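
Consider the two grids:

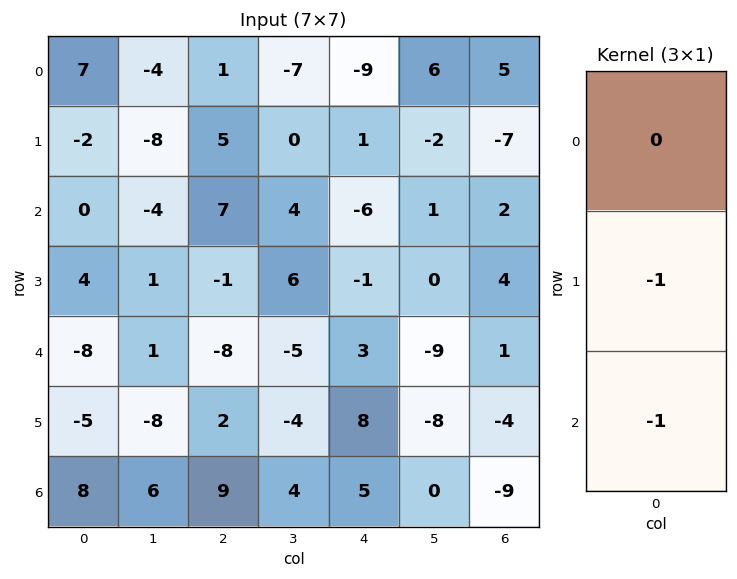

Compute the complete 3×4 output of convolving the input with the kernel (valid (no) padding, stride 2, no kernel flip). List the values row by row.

Output[0,0]: The receptive field on the input at this output position is [7 / -2 / 0]. Elementwise product with the kernel and sum: -2·-1 + 0·-1.

2 -12 5 5
4 9 -2 -5
-3 -11 -13 13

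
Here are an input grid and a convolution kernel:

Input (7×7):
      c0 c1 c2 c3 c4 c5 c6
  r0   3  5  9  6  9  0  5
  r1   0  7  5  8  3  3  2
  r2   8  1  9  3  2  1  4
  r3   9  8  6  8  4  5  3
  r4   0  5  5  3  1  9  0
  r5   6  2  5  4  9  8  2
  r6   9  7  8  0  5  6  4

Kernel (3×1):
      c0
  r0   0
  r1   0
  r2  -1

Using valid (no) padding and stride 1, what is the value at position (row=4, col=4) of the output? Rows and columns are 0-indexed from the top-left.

The receptive field on the input at this output position is [1 / 9 / 5]. Elementwise product with the kernel and sum: 5·-1.

-5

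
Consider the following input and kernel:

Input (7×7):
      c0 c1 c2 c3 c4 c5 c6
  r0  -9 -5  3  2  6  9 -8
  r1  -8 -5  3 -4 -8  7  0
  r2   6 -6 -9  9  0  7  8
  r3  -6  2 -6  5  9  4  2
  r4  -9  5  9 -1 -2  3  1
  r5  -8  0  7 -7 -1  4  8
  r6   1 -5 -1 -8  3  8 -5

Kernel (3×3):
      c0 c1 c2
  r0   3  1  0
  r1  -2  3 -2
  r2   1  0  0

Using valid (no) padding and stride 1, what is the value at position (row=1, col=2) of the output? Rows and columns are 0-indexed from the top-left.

The receptive field on the input at this output position is [3 -4 -8 / -9 9 0 / -6 5 9]. Elementwise product with the kernel and sum: 3·3 + -4·1 + -9·-2 + 9·3 + 0·-2 + -6·1.

44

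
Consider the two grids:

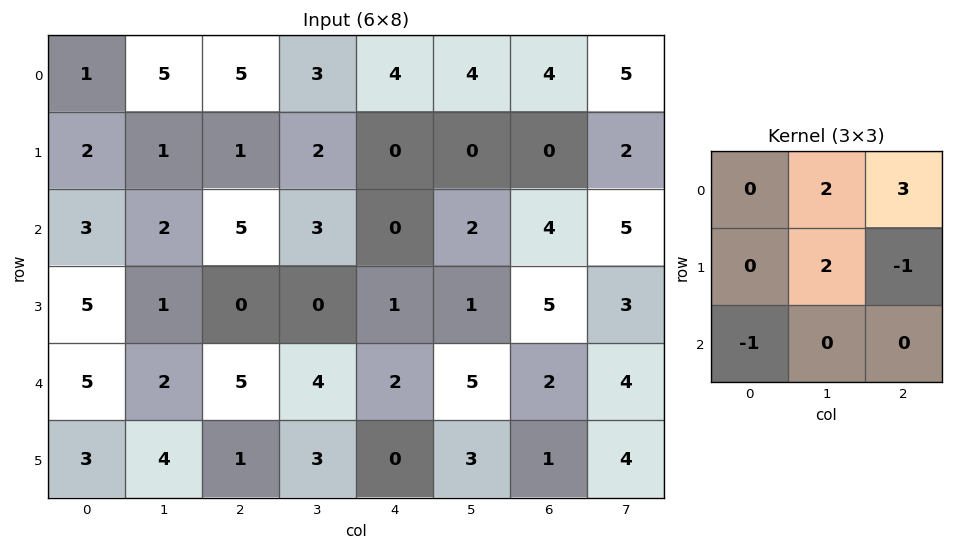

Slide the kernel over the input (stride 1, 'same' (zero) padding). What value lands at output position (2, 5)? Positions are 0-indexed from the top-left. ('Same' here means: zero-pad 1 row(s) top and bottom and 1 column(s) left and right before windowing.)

-1

The receptive field on the zero-padded input at this output position is [0 0 0 / 0 2 4 / 1 1 5]. Elementwise product with the kernel and sum: 0·2 + 0·3 + 2·2 + 4·-1 + 1·-1.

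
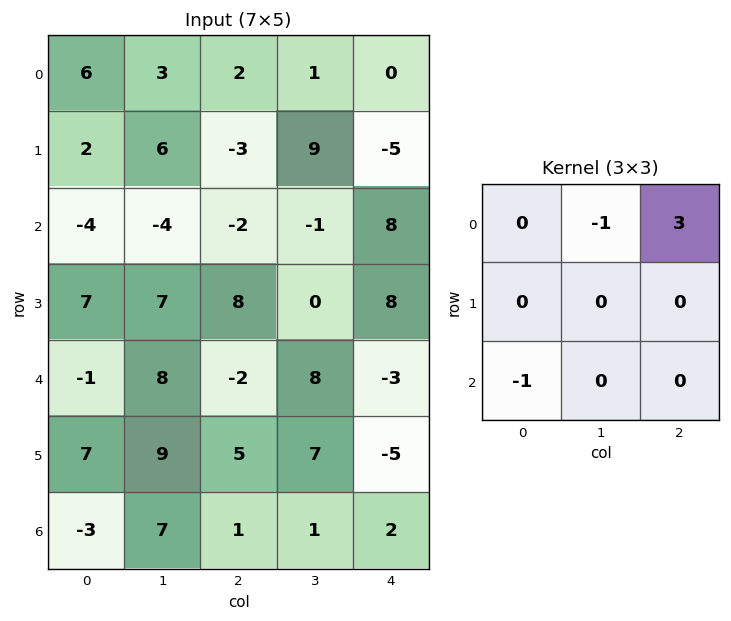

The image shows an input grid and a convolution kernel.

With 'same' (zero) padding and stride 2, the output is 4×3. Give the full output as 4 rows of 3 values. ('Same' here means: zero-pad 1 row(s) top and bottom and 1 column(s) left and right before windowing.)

0 -6 -9
16 23 5
14 -17 -15
20 16 5

Output[0,0]: The receptive field on the zero-padded input at this output position is [0 0 0 / 0 6 3 / 0 2 6]. Elementwise product with the kernel and sum: 0·-1 + 0·3 + 0·-1.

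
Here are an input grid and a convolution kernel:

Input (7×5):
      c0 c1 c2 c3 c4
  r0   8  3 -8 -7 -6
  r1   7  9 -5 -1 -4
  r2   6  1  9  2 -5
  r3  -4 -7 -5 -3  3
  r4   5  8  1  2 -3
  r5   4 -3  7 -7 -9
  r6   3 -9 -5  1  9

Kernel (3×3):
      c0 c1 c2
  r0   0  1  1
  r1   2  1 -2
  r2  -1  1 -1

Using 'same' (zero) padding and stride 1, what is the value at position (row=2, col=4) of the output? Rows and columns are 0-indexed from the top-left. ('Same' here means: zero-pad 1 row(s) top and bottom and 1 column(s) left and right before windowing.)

1

The receptive field on the zero-padded input at this output position is [-1 -4 0 / 2 -5 0 / -3 3 0]. Elementwise product with the kernel and sum: -4·1 + 0·1 + 2·2 + -5·1 + 0·-2 + -3·-1 + 3·1 + 0·-1.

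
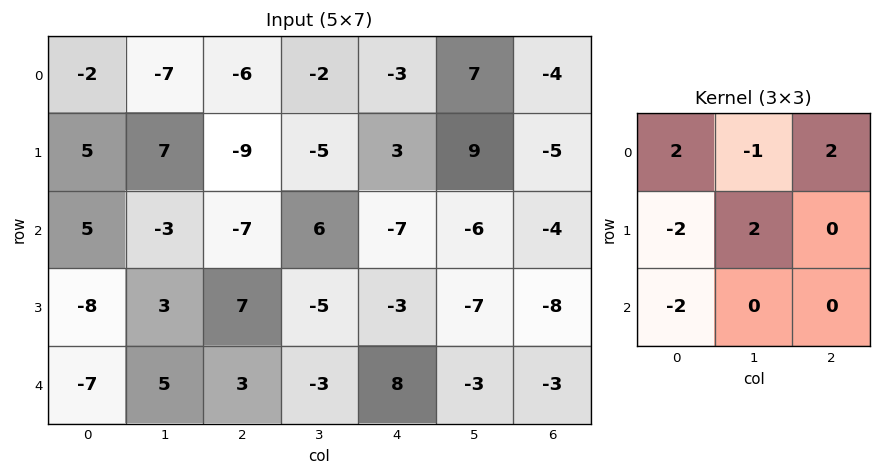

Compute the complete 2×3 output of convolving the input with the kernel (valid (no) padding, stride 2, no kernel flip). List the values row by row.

-15 6 5
35 -64 -40

Output[0,0]: The receptive field on the input at this output position is [-2 -7 -6 / 5 7 -9 / 5 -3 -7]. Elementwise product with the kernel and sum: -2·2 + -7·-1 + -6·2 + 5·-2 + 7·2 + 5·-2.
Output[0,1]: The receptive field on the input at this output position is [-6 -2 -3 / -9 -5 3 / -7 6 -7]. Elementwise product with the kernel and sum: -6·2 + -2·-1 + -3·2 + -9·-2 + -5·2 + -7·-2.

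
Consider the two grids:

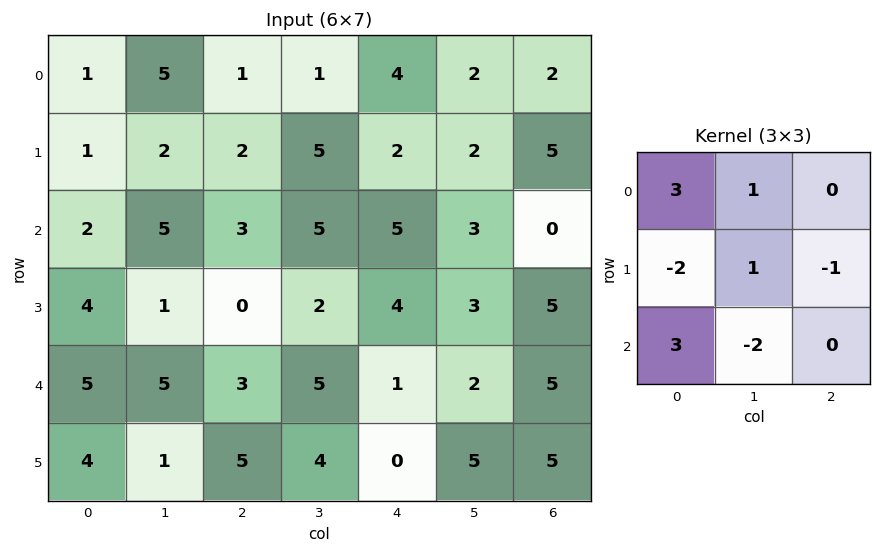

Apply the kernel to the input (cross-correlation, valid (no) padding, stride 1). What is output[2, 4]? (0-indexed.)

7

The receptive field on the input at this output position is [5 3 0 / 4 3 5 / 1 2 5]. Elementwise product with the kernel and sum: 5·3 + 3·1 + 4·-2 + 3·1 + 5·-1 + 1·3 + 2·-2.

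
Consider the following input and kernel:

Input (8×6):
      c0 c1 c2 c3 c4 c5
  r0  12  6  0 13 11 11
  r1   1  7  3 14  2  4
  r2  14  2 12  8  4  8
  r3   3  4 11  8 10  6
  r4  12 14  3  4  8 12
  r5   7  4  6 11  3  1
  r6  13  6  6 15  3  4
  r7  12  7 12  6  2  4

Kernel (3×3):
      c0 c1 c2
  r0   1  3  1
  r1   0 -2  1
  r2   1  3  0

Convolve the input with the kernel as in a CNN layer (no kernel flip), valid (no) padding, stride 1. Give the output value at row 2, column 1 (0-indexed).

55

The receptive field on the input at this output position is [2 12 8 / 4 11 8 / 14 3 4]. Elementwise product with the kernel and sum: 2·1 + 12·3 + 8·1 + 11·-2 + 8·1 + 14·1 + 3·3.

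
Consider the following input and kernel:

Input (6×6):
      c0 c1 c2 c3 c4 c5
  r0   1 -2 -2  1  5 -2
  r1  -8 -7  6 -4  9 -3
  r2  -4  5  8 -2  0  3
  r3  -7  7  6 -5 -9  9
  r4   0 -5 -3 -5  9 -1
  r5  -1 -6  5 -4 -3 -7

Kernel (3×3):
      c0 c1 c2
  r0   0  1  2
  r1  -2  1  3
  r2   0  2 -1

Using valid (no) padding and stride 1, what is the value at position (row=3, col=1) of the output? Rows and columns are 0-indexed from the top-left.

2

The receptive field on the input at this output position is [7 6 -5 / -5 -3 -5 / -6 5 -4]. Elementwise product with the kernel and sum: 6·1 + -5·2 + -5·-2 + -3·1 + -5·3 + 5·2 + -4·-1.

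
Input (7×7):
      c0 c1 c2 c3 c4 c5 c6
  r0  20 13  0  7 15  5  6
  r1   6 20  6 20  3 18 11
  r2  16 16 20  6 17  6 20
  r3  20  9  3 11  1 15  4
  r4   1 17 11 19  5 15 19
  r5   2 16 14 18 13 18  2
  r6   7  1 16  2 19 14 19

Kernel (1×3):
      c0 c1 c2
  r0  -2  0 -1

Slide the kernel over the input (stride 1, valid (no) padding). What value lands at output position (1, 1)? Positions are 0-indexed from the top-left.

The receptive field on the input at this output position is [20 6 20]. Elementwise product with the kernel and sum: 20·-2 + 20·-1.

-60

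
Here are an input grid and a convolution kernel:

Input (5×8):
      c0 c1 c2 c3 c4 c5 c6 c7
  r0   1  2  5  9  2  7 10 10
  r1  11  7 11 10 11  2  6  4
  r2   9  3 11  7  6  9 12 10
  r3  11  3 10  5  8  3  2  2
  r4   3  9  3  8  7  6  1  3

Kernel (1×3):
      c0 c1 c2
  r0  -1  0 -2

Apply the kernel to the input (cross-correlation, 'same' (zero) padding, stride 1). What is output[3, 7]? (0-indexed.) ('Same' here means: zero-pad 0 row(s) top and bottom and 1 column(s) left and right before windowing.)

-2

The receptive field on the zero-padded input at this output position is [2 2 0]. Elementwise product with the kernel and sum: 2·-1 + 0·-2.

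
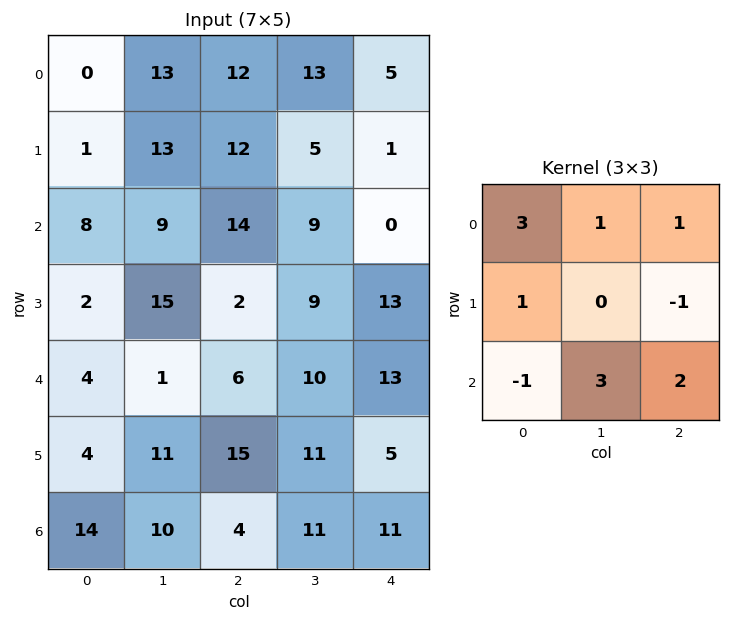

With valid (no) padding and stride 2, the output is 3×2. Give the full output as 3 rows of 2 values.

61 78
58 90
32 102

Output[0,0]: The receptive field on the input at this output position is [0 13 12 / 1 13 12 / 8 9 14]. Elementwise product with the kernel and sum: 0·3 + 13·1 + 12·1 + 1·1 + 12·-1 + 8·-1 + 9·3 + 14·2.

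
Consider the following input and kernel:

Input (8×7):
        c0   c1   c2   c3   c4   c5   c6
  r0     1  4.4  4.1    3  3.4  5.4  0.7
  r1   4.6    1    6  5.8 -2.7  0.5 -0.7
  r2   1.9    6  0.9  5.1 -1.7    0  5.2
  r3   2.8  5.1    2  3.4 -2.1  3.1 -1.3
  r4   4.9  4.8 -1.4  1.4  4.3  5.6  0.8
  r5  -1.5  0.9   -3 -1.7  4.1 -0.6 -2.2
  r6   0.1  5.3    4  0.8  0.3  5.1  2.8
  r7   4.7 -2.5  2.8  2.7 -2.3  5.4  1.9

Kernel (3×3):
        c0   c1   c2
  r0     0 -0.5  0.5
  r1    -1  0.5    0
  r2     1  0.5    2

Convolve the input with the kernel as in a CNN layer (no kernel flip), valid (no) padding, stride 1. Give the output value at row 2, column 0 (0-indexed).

1.7

The receptive field on the input at this output position is [1.9 6 0.9 / 2.8 5.1 2 / 4.9 4.8 -1.4]. Elementwise product with the kernel and sum: 6·-0.5 + 0.9·0.5 + 2.8·-1 + 5.1·0.5 + 4.9·1 + 4.8·0.5 + -1.4·2.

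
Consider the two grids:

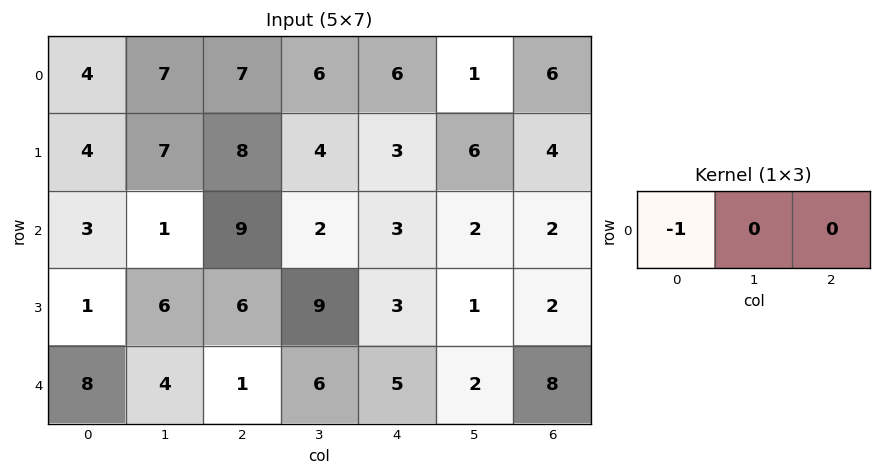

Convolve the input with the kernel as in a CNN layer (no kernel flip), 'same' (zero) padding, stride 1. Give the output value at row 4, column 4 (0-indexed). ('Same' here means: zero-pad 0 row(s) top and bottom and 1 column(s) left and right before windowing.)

-6

The receptive field on the zero-padded input at this output position is [6 5 2]. Elementwise product with the kernel and sum: 6·-1.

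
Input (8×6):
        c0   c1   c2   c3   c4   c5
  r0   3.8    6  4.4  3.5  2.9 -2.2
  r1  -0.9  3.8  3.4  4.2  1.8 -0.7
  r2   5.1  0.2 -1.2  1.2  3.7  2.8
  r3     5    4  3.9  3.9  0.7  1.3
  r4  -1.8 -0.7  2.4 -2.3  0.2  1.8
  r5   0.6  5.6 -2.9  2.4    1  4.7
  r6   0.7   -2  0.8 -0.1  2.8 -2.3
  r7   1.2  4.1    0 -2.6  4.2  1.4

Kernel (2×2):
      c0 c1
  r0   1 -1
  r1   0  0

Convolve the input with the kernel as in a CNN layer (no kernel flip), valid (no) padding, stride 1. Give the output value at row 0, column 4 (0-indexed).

The receptive field on the input at this output position is [2.9 -2.2 / 1.8 -0.7]. Elementwise product with the kernel and sum: 2.9·1 + -2.2·-1.

5.1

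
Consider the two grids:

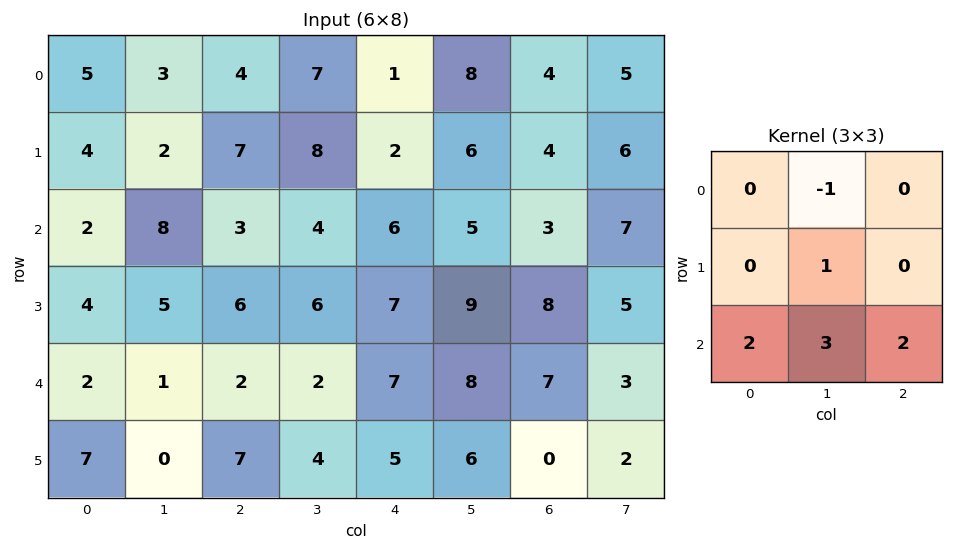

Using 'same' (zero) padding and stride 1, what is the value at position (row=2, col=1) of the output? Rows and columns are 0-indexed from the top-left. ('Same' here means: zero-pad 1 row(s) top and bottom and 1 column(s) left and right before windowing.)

The receptive field on the zero-padded input at this output position is [4 2 7 / 2 8 3 / 4 5 6]. Elementwise product with the kernel and sum: 2·-1 + 8·1 + 4·2 + 5·3 + 6·2.

41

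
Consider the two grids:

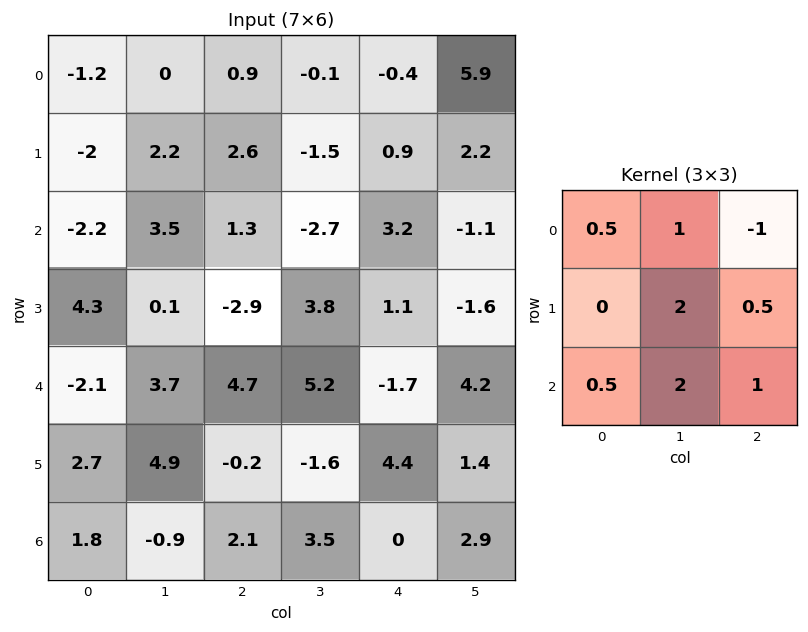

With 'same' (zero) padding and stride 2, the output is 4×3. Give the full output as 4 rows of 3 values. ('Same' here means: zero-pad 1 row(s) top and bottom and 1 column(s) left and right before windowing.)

-4.2 6.55 5.4
1.85 4.5 6.3
12.15 5.8 12.7
0.95 9.8 3.65

Output[0,0]: The receptive field on the zero-padded input at this output position is [0 0 0 / 0 -1.2 0 / 0 -2 2.2]. Elementwise product with the kernel and sum: 0·0.5 + 0·1 + 0·-1 + -1.2·2 + 0·0.5 + 0·0.5 + -2·2 + 2.2·1.
Output[0,1]: The receptive field on the zero-padded input at this output position is [0 0 0 / 0 0.9 -0.1 / 2.2 2.6 -1.5]. Elementwise product with the kernel and sum: 0·0.5 + 0·1 + 0·-1 + 0.9·2 + -0.1·0.5 + 2.2·0.5 + 2.6·2 + -1.5·1.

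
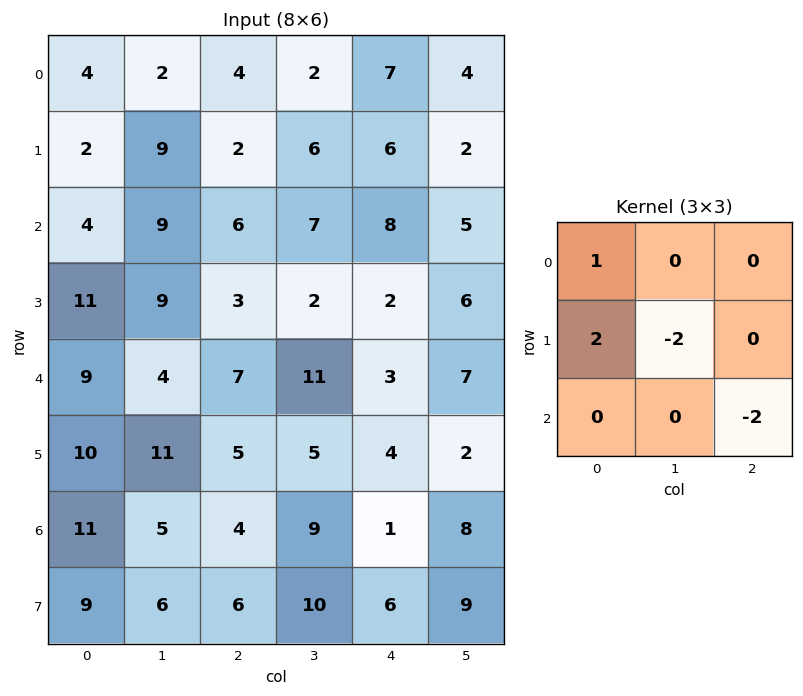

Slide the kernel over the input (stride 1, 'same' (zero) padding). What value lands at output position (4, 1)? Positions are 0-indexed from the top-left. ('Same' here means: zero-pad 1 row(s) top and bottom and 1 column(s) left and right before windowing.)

11

The receptive field on the zero-padded input at this output position is [11 9 3 / 9 4 7 / 10 11 5]. Elementwise product with the kernel and sum: 11·1 + 9·2 + 4·-2 + 5·-2.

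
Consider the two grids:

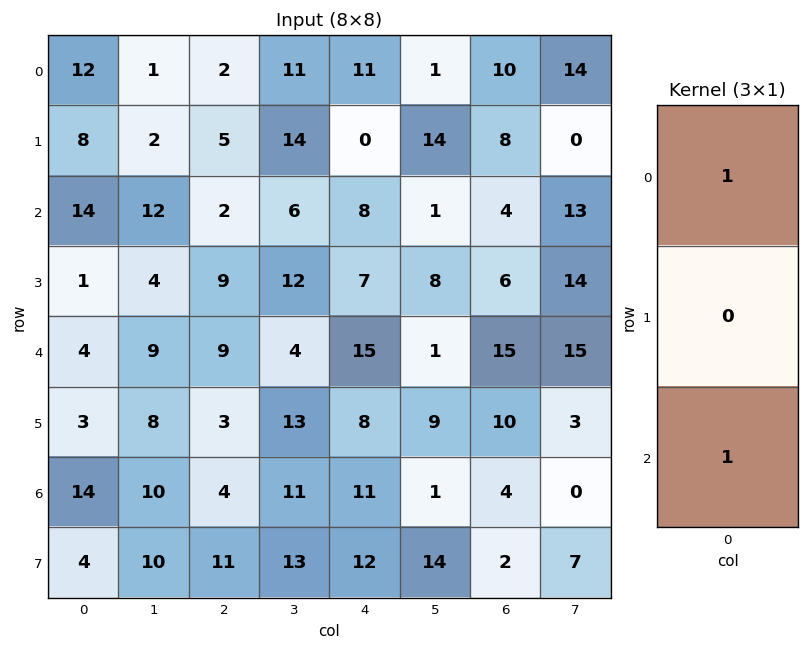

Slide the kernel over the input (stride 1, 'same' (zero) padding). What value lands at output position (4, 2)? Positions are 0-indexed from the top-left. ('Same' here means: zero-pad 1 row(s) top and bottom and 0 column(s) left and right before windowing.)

The receptive field on the zero-padded input at this output position is [9 / 9 / 3]. Elementwise product with the kernel and sum: 9·1 + 3·1.

12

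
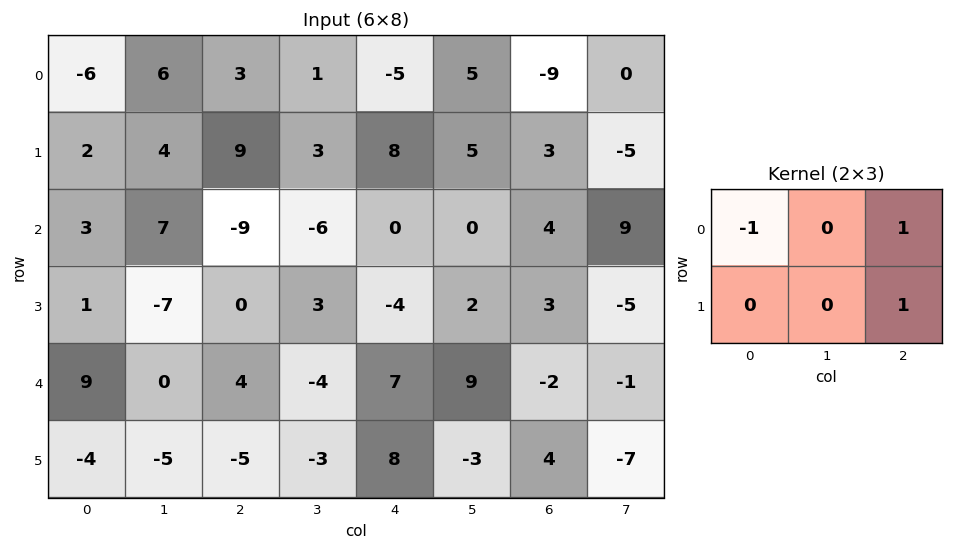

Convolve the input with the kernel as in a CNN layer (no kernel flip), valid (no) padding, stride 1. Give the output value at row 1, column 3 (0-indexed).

The receptive field on the input at this output position is [3 8 5 / -6 0 0]. Elementwise product with the kernel and sum: 3·-1 + 5·1 + 0·1.

2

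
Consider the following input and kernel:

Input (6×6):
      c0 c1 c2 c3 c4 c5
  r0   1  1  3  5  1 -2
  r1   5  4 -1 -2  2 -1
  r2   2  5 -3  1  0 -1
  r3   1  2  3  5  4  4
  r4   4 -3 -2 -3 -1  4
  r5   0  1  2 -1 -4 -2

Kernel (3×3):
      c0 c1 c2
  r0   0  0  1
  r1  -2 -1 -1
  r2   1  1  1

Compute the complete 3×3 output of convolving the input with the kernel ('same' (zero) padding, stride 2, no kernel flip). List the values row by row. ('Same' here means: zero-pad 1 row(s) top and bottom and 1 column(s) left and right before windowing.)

Output[0,0]: The receptive field on the zero-padded input at this output position is [0 0 0 / 0 1 1 / 0 5 4]. Elementwise product with the kernel and sum: 0·1 + 0·-2 + 1·-1 + 1·-1 + 0·1 + 5·1 + 4·1.

7 -9 -10
0 0 11
2 18 0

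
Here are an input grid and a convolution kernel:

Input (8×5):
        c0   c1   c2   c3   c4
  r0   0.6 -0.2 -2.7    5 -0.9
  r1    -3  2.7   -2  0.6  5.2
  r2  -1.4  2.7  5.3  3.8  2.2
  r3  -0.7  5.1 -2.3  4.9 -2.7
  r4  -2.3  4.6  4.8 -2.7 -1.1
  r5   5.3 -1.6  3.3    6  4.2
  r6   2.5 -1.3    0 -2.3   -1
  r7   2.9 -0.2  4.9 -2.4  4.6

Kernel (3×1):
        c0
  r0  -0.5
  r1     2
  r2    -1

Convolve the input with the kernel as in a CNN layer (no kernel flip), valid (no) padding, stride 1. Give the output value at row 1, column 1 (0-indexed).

-1.05

The receptive field on the input at this output position is [2.7 / 2.7 / 5.1]. Elementwise product with the kernel and sum: 2.7·-0.5 + 2.7·2 + 5.1·-1.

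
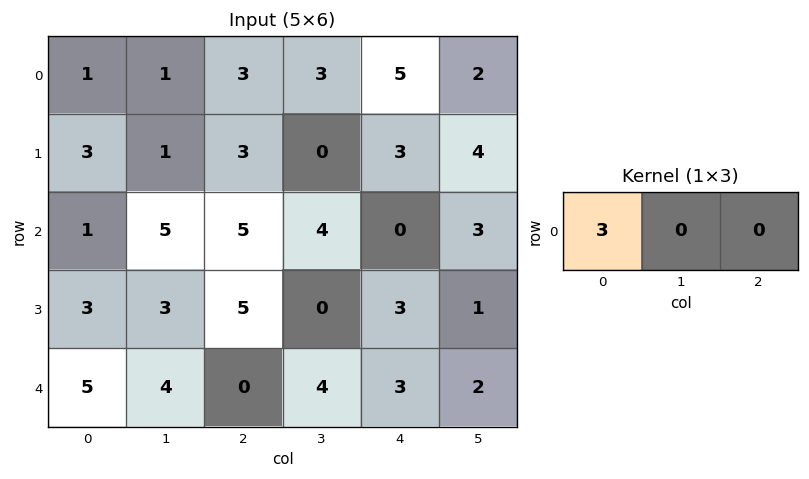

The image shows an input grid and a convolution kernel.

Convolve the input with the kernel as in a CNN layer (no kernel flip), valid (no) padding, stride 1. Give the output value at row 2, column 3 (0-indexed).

12

The receptive field on the input at this output position is [4 0 3]. Elementwise product with the kernel and sum: 4·3.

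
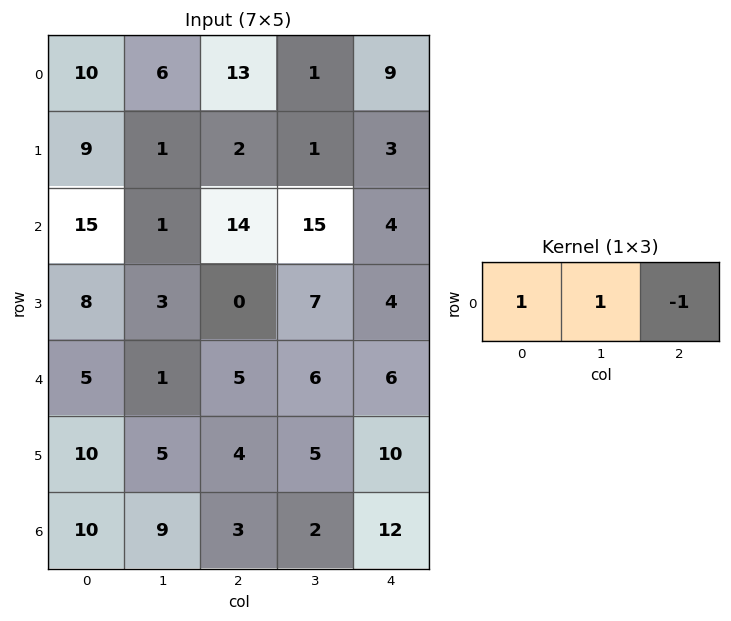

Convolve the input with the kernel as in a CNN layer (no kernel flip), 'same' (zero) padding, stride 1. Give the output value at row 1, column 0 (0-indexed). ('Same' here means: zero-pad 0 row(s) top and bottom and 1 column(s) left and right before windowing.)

8

The receptive field on the zero-padded input at this output position is [0 9 1]. Elementwise product with the kernel and sum: 0·1 + 9·1 + 1·-1.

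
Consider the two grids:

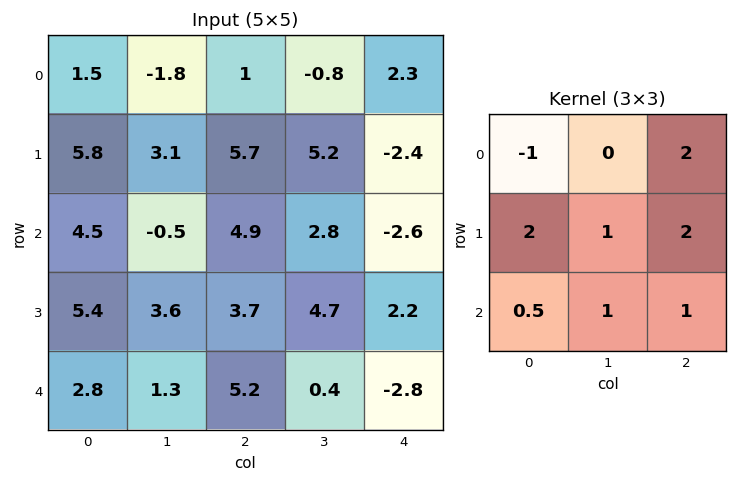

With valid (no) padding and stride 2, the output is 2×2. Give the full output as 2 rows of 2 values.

33.25 18.05
35 6.6

Output[0,0]: The receptive field on the input at this output position is [1.5 -1.8 1 / 5.8 3.1 5.7 / 4.5 -0.5 4.9]. Elementwise product with the kernel and sum: 1.5·-1 + 1·2 + 5.8·2 + 3.1·1 + 5.7·2 + 4.5·0.5 + -0.5·1 + 4.9·1.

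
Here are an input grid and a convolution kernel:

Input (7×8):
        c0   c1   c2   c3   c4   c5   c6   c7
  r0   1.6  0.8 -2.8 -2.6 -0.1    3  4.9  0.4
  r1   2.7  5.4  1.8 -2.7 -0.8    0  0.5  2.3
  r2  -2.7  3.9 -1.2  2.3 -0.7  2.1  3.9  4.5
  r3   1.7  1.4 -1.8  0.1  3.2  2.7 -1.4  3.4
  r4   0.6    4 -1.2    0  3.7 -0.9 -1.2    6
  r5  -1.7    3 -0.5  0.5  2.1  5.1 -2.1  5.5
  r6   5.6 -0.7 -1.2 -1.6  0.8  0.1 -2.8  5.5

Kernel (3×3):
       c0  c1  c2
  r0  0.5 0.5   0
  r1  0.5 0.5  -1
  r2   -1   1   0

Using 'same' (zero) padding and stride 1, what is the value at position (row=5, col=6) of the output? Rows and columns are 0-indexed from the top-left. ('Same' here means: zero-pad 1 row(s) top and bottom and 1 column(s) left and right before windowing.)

The receptive field on the zero-padded input at this output position is [-0.9 -1.2 6 / 5.1 -2.1 5.5 / 0.1 -2.8 5.5]. Elementwise product with the kernel and sum: -0.9·0.5 + -1.2·0.5 + 5.1·0.5 + -2.1·0.5 + 5.5·-1 + 0.1·-1 + -2.8·1.

-7.95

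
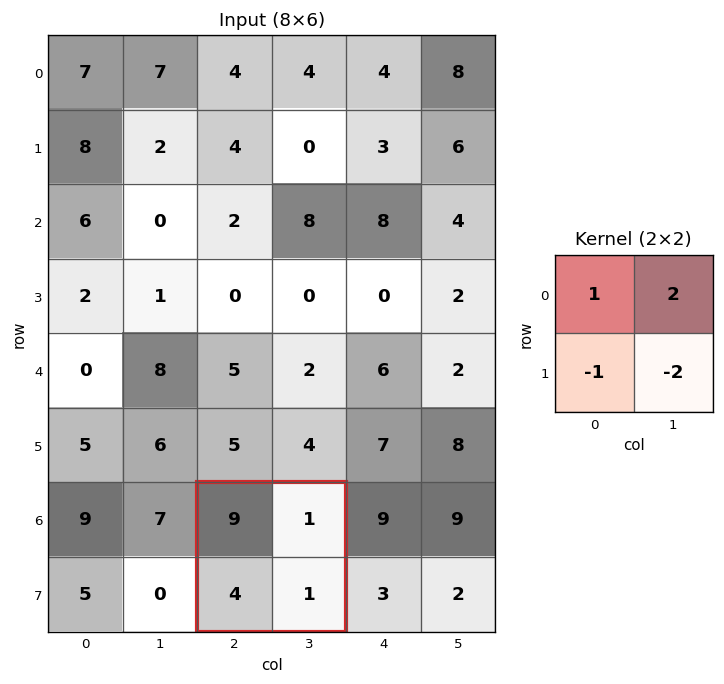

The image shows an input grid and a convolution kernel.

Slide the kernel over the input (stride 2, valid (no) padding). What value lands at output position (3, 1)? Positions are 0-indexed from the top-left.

5

The receptive field on the input at this output position is [9 1 / 4 1]. Elementwise product with the kernel and sum: 9·1 + 1·2 + 4·-1 + 1·-2.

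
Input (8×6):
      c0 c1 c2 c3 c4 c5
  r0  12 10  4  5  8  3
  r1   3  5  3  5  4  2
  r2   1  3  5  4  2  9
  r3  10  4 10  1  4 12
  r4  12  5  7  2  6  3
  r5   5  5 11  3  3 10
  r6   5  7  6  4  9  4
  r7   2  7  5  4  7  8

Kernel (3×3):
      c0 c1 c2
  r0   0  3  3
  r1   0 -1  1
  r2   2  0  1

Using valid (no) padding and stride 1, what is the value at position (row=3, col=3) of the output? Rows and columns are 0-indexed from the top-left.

61

The receptive field on the input at this output position is [1 4 12 / 2 6 3 / 3 3 10]. Elementwise product with the kernel and sum: 4·3 + 12·3 + 6·-1 + 3·1 + 3·2 + 10·1.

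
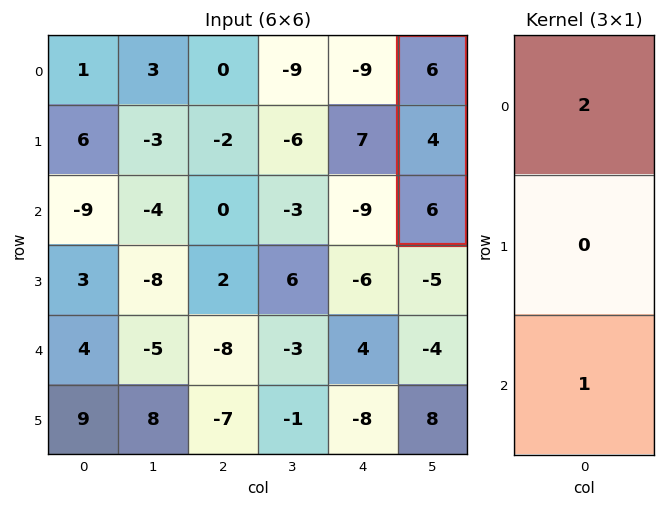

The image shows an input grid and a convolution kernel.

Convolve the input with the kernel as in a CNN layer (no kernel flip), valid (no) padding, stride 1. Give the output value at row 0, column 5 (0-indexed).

18

The receptive field on the input at this output position is [6 / 4 / 6]. Elementwise product with the kernel and sum: 6·2 + 6·1.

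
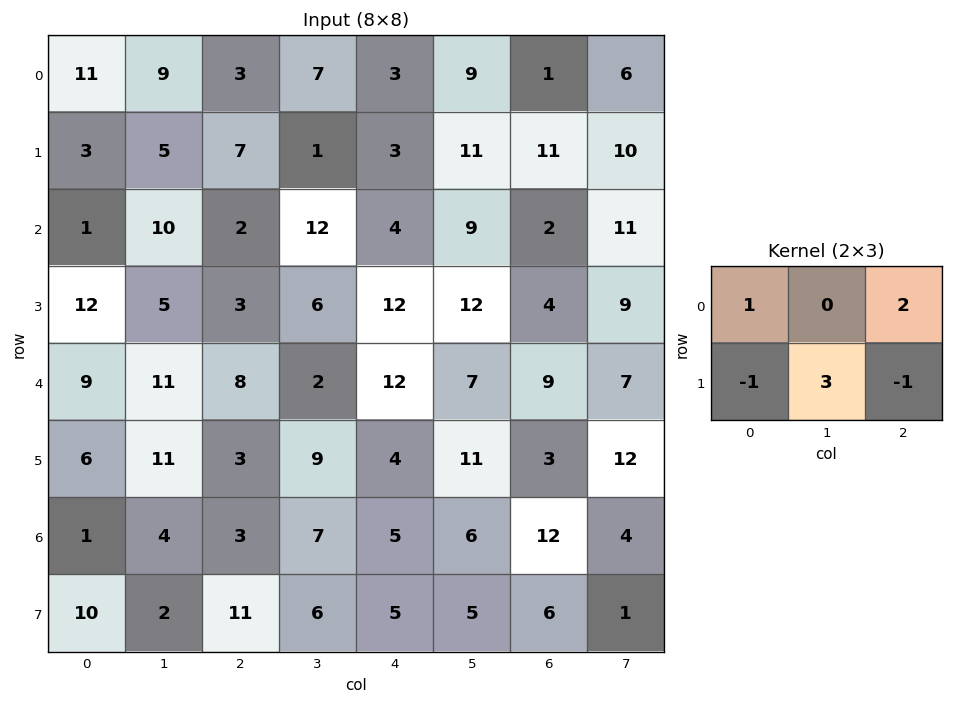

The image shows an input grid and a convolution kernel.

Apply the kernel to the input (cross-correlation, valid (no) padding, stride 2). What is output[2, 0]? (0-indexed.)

49

The receptive field on the input at this output position is [9 11 8 / 6 11 3]. Elementwise product with the kernel and sum: 9·1 + 8·2 + 6·-1 + 11·3 + 3·-1.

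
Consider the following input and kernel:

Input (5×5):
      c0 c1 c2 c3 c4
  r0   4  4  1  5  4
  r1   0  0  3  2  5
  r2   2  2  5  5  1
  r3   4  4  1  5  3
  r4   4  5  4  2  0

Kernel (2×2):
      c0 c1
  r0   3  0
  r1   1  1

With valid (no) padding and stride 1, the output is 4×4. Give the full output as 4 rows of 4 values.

Output[0,0]: The receptive field on the input at this output position is [4 4 / 0 0]. Elementwise product with the kernel and sum: 4·3 + 0·1 + 0·1.

12 15 8 22
4 7 19 12
14 11 21 23
21 21 9 17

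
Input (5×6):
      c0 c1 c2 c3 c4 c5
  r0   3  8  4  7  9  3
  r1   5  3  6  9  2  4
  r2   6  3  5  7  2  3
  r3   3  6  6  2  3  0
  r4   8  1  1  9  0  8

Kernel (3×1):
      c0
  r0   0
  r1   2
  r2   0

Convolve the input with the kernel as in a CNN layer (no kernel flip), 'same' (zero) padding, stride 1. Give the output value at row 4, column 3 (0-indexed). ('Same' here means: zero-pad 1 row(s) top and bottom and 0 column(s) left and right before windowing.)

18

The receptive field on the zero-padded input at this output position is [2 / 9 / 0]. Elementwise product with the kernel and sum: 9·2.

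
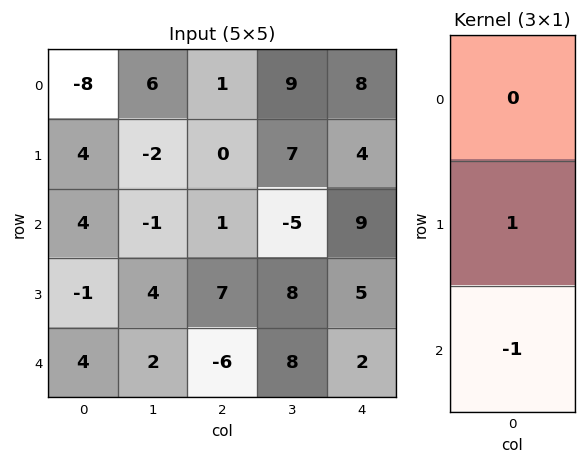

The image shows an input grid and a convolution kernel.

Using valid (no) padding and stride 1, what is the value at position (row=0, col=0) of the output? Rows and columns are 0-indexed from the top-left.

0

The receptive field on the input at this output position is [-8 / 4 / 4]. Elementwise product with the kernel and sum: 4·1 + 4·-1.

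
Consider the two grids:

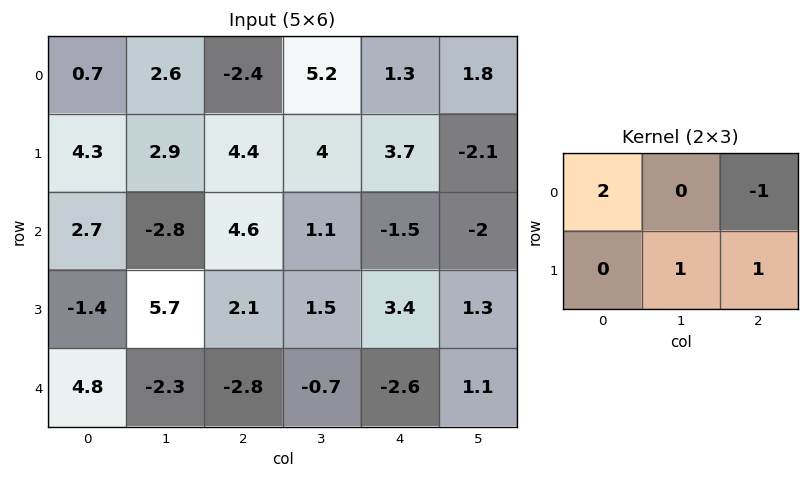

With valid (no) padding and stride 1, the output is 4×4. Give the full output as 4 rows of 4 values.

Output[0,0]: The receptive field on the input at this output position is [0.7 2.6 -2.4 / 4.3 2.9 4.4]. Elementwise product with the kernel and sum: 0.7·2 + -2.4·-1 + 2.9·1 + 4.4·1.

11.1 8.4 1.6 10.2
6 7.5 4.7 6.6
8.6 -3.1 15.6 8.9
-10 6.4 -2.5 0.2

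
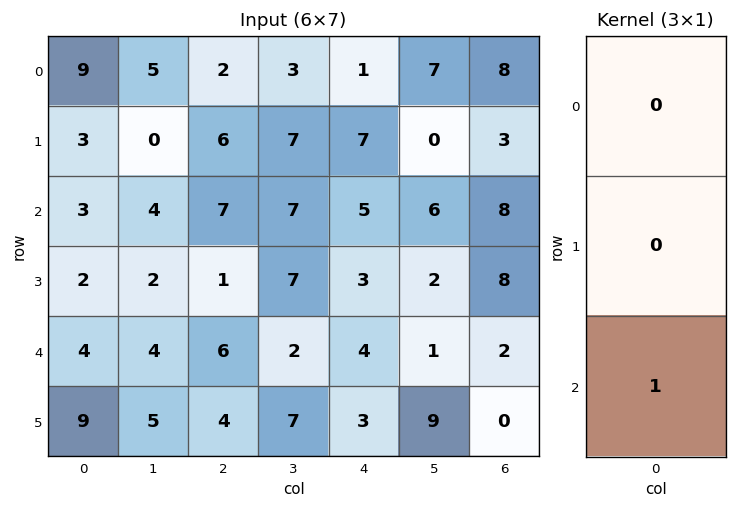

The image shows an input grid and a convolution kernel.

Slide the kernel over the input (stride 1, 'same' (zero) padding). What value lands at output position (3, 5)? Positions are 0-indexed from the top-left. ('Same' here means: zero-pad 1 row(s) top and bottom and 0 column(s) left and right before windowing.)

1

The receptive field on the zero-padded input at this output position is [6 / 2 / 1]. Elementwise product with the kernel and sum: 1·1.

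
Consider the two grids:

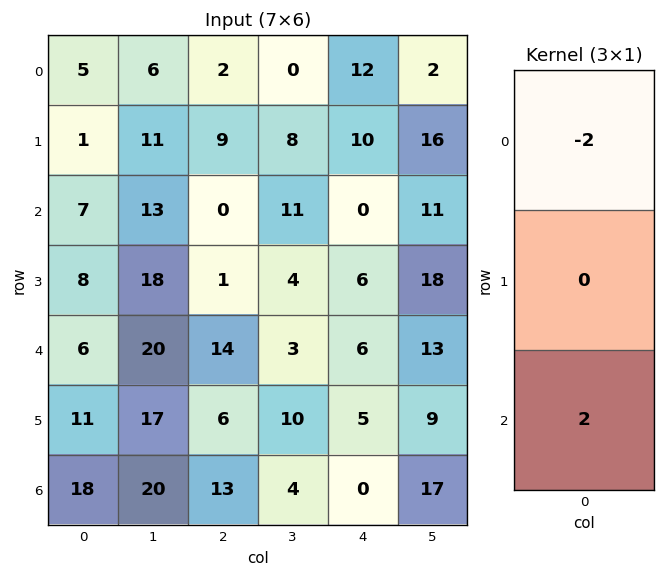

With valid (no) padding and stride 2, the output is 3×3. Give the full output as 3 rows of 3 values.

4 -4 -24
-2 28 12
24 -2 -12

Output[0,0]: The receptive field on the input at this output position is [5 / 1 / 7]. Elementwise product with the kernel and sum: 5·-2 + 7·2.
Output[0,1]: The receptive field on the input at this output position is [2 / 9 / 0]. Elementwise product with the kernel and sum: 2·-2 + 0·2.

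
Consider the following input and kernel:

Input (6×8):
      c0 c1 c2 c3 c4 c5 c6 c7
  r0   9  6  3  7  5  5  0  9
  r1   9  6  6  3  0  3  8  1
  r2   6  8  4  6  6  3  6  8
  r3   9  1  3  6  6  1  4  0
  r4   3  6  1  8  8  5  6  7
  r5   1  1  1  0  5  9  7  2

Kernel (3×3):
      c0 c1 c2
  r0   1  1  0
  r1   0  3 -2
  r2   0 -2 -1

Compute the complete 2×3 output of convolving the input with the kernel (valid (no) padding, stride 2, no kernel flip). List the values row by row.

1 1 -9
-2 -8 -12

Output[0,0]: The receptive field on the input at this output position is [9 6 3 / 9 6 6 / 6 8 4]. Elementwise product with the kernel and sum: 9·1 + 6·1 + 6·3 + 6·-2 + 8·-2 + 4·-1.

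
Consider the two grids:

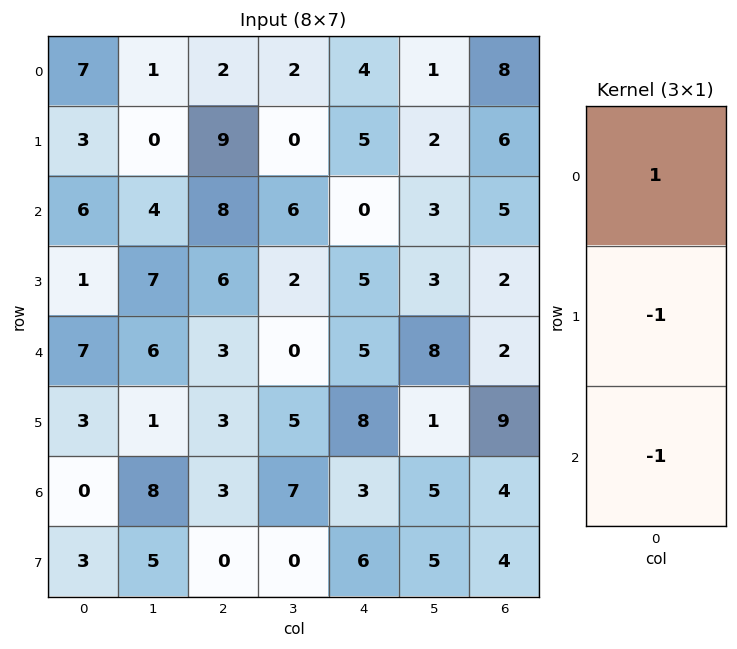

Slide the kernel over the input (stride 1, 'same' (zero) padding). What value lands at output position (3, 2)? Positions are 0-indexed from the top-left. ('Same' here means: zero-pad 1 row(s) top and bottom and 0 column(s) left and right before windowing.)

-1

The receptive field on the zero-padded input at this output position is [8 / 6 / 3]. Elementwise product with the kernel and sum: 8·1 + 6·-1 + 3·-1.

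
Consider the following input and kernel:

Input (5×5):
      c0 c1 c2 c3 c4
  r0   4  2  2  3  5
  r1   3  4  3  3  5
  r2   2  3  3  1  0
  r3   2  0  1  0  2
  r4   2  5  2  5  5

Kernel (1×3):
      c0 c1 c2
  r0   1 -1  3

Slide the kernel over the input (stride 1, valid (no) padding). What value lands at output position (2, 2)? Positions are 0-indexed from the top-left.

2

The receptive field on the input at this output position is [3 1 0]. Elementwise product with the kernel and sum: 3·1 + 1·-1 + 0·3.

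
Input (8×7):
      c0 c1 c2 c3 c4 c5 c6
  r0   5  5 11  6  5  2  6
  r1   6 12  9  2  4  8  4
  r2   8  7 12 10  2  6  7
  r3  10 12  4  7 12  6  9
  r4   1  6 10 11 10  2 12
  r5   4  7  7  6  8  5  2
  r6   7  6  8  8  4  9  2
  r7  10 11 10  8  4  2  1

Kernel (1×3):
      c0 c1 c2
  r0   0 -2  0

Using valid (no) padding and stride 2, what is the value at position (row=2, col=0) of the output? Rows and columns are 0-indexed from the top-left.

-12

The receptive field on the input at this output position is [1 6 10]. Elementwise product with the kernel and sum: 6·-2.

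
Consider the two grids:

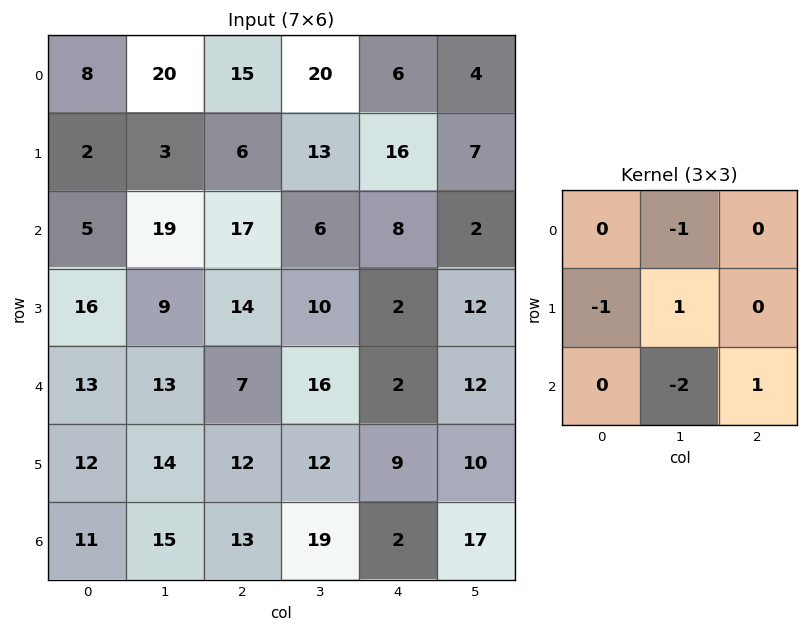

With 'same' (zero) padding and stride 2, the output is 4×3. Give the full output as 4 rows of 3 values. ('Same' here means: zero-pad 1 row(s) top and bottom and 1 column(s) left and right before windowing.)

Output[0,0]: The receptive field on the zero-padded input at this output position is [0 0 0 / 0 8 20 / 0 2 3]. Elementwise product with the kernel and sum: 0·-1 + 0·-1 + 8·1 + 2·-2 + 3·1.

7 -4 -39
-20 -26 -6
-13 -32 -24
-1 -14 -26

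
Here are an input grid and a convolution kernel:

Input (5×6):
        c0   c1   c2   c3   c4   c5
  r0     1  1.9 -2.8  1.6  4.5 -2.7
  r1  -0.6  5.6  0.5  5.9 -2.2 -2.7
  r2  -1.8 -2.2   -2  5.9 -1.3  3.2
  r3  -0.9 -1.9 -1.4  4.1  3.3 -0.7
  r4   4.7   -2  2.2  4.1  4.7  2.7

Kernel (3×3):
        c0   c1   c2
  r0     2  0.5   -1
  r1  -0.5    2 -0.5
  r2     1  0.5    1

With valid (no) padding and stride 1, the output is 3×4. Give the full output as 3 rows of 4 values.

Output[0,0]: The receptive field on the input at this output position is [1 1.9 -2.8 / -0.6 5.6 0.5 / -1.8 -2.2 -2]. Elementwise product with the kernel and sum: 1·2 + 1.9·0.5 + -2.8·-1 + -0.6·-0.5 + 5.6·2 + 0.5·-0.5 + -1.8·1 + -2.2·0.5 + -2·1.
Output[0,1]: The receptive field on the input at this output position is [1.9 -2.8 1.6 / 5.6 0.5 5.9 / -2.2 -2 5.9]. Elementwise product with the kernel and sum: 1.9·2 + -2.8·0.5 + 1.6·-1 + 5.6·-0.5 + 0.5·2 + 5.9·-0.5 + -2.2·1 + -2·0.5 + 5.9·1.

12.1 -1.25 3 10.6
-4.65 1.2 23.55 11.3
0.55 -12 16.45 22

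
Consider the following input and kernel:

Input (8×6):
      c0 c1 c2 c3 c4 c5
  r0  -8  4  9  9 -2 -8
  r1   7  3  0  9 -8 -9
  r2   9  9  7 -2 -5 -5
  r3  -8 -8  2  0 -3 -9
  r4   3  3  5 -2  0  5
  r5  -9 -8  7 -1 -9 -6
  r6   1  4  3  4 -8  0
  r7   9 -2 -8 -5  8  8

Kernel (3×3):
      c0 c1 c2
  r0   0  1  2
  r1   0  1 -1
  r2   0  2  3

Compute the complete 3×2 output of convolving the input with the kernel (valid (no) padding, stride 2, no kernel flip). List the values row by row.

64 3
34 -13
15 -10

Output[0,0]: The receptive field on the input at this output position is [-8 4 9 / 7 3 0 / 9 9 7]. Elementwise product with the kernel and sum: 4·1 + 9·2 + 3·1 + 0·-1 + 9·2 + 7·3.
Output[0,1]: The receptive field on the input at this output position is [9 9 -2 / 0 9 -8 / 7 -2 -5]. Elementwise product with the kernel and sum: 9·1 + -2·2 + 9·1 + -8·-1 + -2·2 + -5·3.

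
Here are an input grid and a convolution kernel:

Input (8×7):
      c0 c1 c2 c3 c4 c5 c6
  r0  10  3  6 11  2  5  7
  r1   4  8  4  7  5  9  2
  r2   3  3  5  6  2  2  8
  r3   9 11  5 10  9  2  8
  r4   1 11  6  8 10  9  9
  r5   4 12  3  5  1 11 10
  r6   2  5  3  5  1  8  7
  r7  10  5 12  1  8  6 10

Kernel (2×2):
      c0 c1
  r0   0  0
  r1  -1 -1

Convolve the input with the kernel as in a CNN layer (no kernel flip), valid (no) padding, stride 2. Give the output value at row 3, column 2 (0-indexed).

The receptive field on the input at this output position is [1 8 / 8 6]. Elementwise product with the kernel and sum: 8·-1 + 6·-1.

-14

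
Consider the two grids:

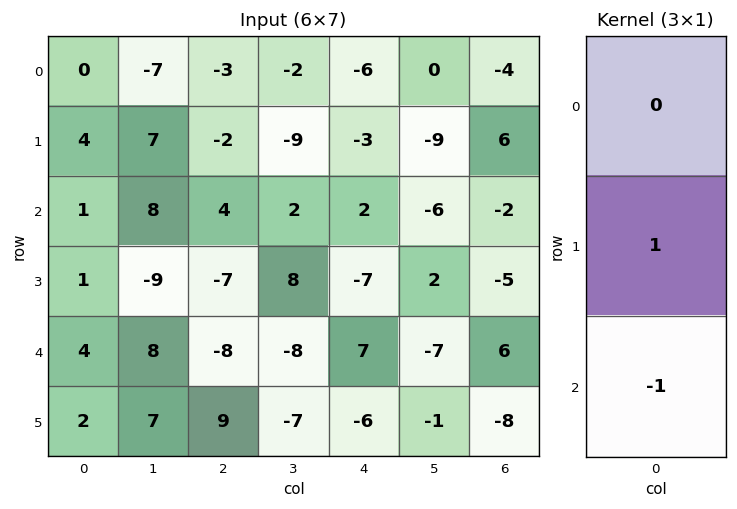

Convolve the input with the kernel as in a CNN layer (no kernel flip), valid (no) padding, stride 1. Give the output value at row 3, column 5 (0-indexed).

The receptive field on the input at this output position is [2 / -7 / -1]. Elementwise product with the kernel and sum: -7·1 + -1·-1.

-6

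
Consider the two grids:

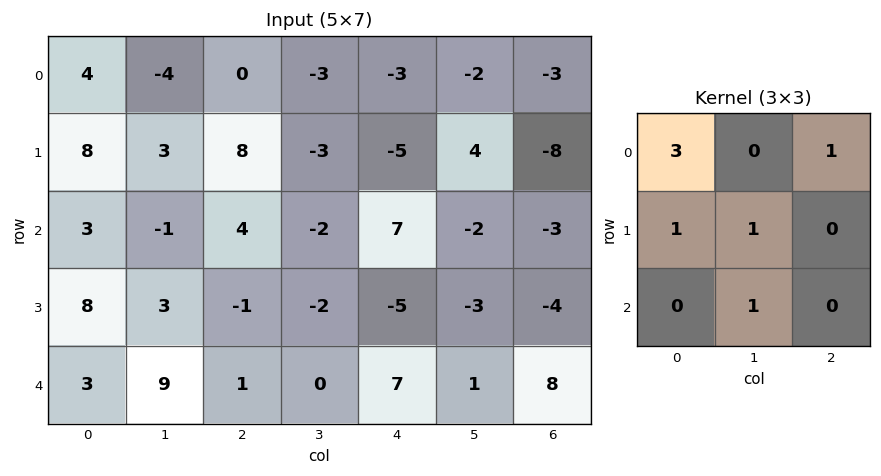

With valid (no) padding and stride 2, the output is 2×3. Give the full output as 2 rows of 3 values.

Output[0,0]: The receptive field on the input at this output position is [4 -4 0 / 8 3 8 / 3 -1 4]. Elementwise product with the kernel and sum: 4·3 + 0·1 + 8·1 + 3·1 + -1·1.

22 0 -15
33 16 11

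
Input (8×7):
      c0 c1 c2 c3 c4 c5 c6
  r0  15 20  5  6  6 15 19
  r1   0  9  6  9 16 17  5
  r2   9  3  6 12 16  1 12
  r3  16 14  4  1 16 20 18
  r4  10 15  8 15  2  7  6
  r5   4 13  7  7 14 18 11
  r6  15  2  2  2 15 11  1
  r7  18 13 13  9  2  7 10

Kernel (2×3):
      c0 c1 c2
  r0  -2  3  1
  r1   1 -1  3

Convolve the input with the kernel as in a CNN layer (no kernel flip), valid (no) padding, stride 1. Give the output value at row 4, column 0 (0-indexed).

The receptive field on the input at this output position is [10 15 8 / 4 13 7]. Elementwise product with the kernel and sum: 10·-2 + 15·3 + 8·1 + 4·1 + 13·-1 + 7·3.

45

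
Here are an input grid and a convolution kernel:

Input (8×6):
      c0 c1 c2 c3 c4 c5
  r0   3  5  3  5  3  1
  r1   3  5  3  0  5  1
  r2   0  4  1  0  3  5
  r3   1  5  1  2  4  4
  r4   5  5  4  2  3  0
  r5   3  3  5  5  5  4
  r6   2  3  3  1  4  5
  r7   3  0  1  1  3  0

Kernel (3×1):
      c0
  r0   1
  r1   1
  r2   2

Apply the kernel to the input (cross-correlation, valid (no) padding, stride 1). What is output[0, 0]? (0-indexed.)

6

The receptive field on the input at this output position is [3 / 3 / 0]. Elementwise product with the kernel and sum: 3·1 + 3·1 + 0·2.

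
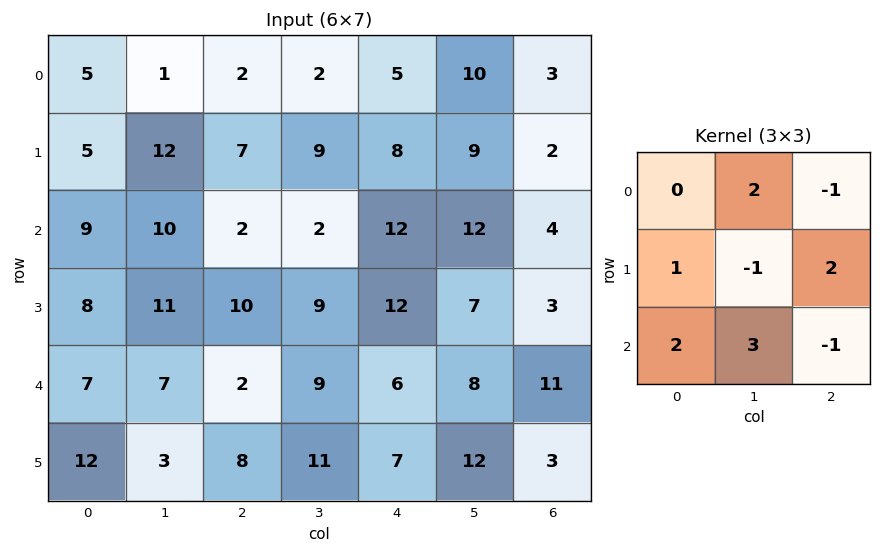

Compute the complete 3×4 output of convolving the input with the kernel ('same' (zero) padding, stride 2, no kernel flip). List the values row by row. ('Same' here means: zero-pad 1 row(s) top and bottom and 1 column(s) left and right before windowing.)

Output[0,0]: The receptive field on the zero-padded input at this output position is [0 0 0 / 0 5 1 / 0 5 12]. Elementwise product with the kernel and sum: 0·2 + 0·-1 + 0·1 + 5·-1 + 1·2 + 0·2 + 5·3 + 12·-1.
Output[0,1]: The receptive field on the zero-padded input at this output position is [0 0 0 / 1 2 2 / 12 7 9]. Elementwise product with the kernel and sum: 0·2 + 0·-1 + 1·1 + 2·-1 + 2·2 + 12·2 + 7·3 + 9·-1.

0 39 50 31
22 60 68 35
45 53 67 36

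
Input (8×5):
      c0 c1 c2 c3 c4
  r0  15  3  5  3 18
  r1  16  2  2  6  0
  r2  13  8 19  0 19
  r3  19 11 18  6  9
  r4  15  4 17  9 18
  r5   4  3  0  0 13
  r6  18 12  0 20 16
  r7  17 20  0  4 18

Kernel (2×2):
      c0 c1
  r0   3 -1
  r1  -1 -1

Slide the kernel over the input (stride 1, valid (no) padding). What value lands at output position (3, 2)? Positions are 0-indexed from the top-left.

22

The receptive field on the input at this output position is [18 6 / 17 9]. Elementwise product with the kernel and sum: 18·3 + 6·-1 + 17·-1 + 9·-1.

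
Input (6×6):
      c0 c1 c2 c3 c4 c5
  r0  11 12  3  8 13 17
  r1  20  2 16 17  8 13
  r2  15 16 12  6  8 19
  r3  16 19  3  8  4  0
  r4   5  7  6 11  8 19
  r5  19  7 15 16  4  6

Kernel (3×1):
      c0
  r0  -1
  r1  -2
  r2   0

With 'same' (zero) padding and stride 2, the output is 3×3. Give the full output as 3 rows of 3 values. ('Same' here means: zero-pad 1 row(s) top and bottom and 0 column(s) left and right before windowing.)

-22 -6 -26
-50 -40 -24
-26 -15 -20

Output[0,0]: The receptive field on the zero-padded input at this output position is [0 / 11 / 20]. Elementwise product with the kernel and sum: 0·-1 + 11·-2.
Output[0,1]: The receptive field on the zero-padded input at this output position is [0 / 3 / 16]. Elementwise product with the kernel and sum: 0·-1 + 3·-2.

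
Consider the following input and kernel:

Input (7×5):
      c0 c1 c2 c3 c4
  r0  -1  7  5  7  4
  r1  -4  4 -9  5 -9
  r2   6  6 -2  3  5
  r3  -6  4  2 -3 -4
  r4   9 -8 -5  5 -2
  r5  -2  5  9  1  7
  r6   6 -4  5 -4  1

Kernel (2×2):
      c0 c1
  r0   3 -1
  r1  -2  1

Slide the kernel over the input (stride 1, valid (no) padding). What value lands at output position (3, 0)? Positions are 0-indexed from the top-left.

-48

The receptive field on the input at this output position is [-6 4 / 9 -8]. Elementwise product with the kernel and sum: -6·3 + 4·-1 + 9·-2 + -8·1.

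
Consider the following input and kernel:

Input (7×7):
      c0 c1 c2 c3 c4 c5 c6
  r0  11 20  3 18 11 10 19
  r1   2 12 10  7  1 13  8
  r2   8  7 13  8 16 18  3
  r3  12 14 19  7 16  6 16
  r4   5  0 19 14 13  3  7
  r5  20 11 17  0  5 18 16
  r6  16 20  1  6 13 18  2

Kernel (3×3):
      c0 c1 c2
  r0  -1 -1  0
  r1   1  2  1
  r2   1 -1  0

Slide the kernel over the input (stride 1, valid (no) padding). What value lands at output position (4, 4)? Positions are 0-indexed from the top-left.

The receptive field on the input at this output position is [13 3 7 / 5 18 16 / 13 18 2]. Elementwise product with the kernel and sum: 13·-1 + 3·-1 + 5·1 + 18·2 + 16·1 + 13·1 + 18·-1.

36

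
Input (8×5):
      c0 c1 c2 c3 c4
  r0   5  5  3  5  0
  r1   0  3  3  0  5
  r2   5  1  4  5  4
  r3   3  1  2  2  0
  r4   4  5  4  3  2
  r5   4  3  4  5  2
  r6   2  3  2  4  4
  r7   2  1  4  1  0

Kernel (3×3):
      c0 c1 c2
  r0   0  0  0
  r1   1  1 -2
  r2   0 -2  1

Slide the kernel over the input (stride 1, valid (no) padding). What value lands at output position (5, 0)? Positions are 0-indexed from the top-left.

The receptive field on the input at this output position is [4 3 4 / 2 3 2 / 2 1 4]. Elementwise product with the kernel and sum: 2·1 + 3·1 + 2·-2 + 1·-2 + 4·1.

3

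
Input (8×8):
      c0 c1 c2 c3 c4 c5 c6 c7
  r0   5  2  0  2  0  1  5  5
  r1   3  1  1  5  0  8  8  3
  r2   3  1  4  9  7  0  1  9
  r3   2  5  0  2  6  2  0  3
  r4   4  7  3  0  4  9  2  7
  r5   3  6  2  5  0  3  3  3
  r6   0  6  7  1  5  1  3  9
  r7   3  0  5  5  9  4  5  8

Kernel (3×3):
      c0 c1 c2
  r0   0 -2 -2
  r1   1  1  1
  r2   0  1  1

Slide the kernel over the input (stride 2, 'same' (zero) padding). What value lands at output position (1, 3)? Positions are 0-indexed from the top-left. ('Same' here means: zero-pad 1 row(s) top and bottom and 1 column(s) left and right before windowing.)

-9

The receptive field on the zero-padded input at this output position is [8 8 3 / 0 1 9 / 2 0 3]. Elementwise product with the kernel and sum: 8·-2 + 3·-2 + 0·1 + 1·1 + 9·1 + 0·1 + 3·1.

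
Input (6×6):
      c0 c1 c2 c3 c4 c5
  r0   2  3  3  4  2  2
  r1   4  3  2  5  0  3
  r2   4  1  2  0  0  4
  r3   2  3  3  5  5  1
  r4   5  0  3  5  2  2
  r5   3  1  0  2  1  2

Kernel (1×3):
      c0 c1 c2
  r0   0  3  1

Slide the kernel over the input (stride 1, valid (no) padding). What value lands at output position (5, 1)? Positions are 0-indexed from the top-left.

2

The receptive field on the input at this output position is [1 0 2]. Elementwise product with the kernel and sum: 0·3 + 2·1.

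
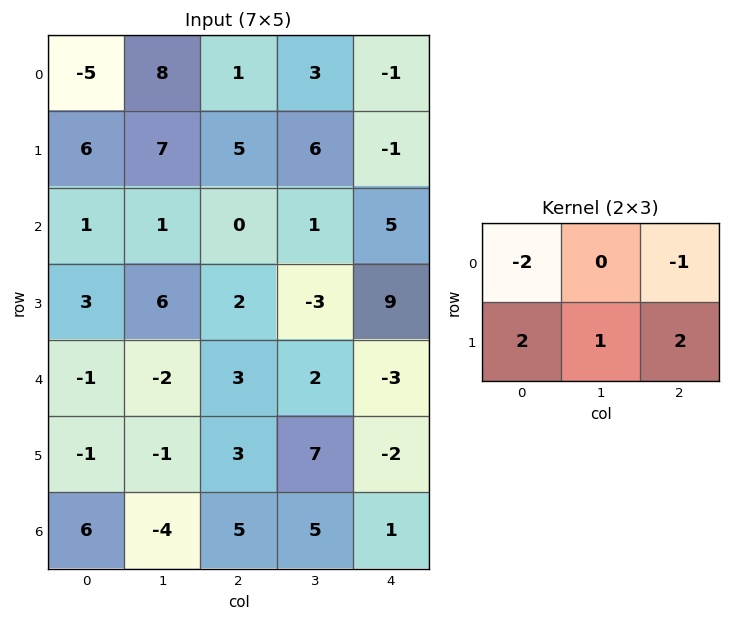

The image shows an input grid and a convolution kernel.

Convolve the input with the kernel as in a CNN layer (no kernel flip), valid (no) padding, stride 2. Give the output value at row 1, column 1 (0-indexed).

14

The receptive field on the input at this output position is [0 1 5 / 2 -3 9]. Elementwise product with the kernel and sum: 0·-2 + 5·-1 + 2·2 + -3·1 + 9·2.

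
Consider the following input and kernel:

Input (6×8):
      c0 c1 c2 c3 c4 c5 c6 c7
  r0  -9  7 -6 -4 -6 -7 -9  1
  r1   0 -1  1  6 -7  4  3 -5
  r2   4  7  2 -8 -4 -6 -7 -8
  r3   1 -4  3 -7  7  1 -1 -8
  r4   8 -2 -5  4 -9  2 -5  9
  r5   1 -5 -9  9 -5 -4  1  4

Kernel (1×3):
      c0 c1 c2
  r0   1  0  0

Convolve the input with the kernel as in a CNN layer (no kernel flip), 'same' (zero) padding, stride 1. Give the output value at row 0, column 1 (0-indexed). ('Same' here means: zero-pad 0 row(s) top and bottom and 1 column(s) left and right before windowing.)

-9

The receptive field on the zero-padded input at this output position is [-9 7 -6]. Elementwise product with the kernel and sum: -9·1.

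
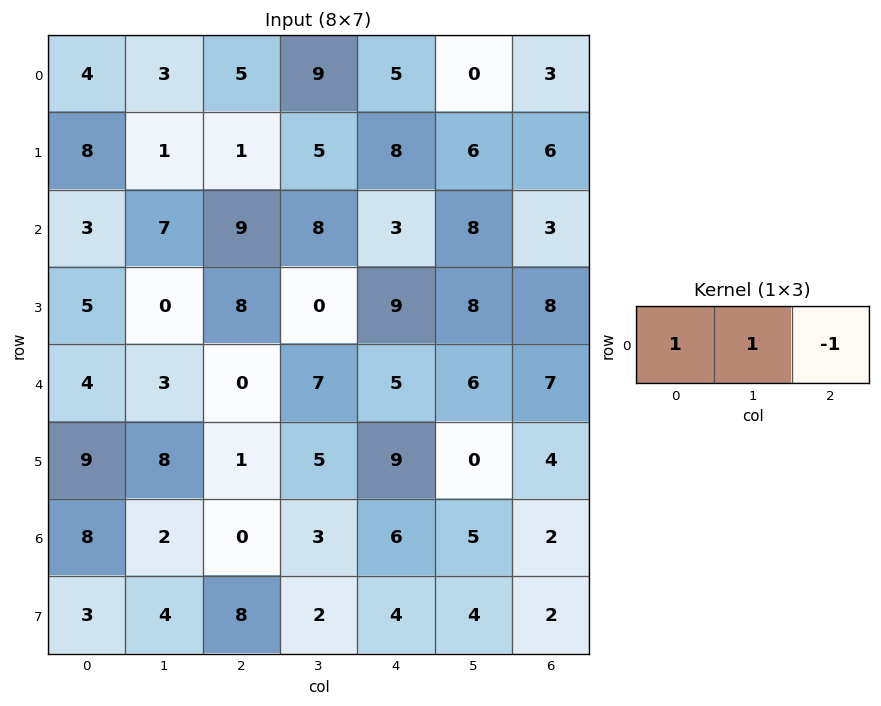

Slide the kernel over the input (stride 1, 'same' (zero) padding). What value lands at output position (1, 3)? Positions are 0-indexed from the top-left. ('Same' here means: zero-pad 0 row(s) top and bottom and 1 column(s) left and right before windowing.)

-2

The receptive field on the zero-padded input at this output position is [1 5 8]. Elementwise product with the kernel and sum: 1·1 + 5·1 + 8·-1.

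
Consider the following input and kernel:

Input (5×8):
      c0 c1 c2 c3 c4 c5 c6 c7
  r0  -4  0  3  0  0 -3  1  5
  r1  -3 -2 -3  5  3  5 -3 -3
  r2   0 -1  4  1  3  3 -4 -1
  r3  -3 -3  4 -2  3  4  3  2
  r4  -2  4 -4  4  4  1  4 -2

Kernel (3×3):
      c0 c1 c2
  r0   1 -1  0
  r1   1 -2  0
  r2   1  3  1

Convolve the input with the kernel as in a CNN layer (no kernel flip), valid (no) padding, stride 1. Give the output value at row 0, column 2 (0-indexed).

The receptive field on the input at this output position is [3 0 0 / -3 5 3 / 4 1 3]. Elementwise product with the kernel and sum: 3·1 + 0·-1 + -3·1 + 5·-2 + 4·1 + 1·3 + 3·1.

0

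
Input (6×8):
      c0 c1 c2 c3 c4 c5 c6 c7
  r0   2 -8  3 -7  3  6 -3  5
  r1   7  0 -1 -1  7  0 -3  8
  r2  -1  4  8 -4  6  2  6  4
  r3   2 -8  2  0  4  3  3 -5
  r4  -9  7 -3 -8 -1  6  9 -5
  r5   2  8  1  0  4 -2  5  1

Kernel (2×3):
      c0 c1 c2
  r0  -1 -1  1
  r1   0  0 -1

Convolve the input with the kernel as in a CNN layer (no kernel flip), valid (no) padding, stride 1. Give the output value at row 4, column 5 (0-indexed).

The receptive field on the input at this output position is [6 9 -5 / -2 5 1]. Elementwise product with the kernel and sum: 6·-1 + 9·-1 + -5·1 + 1·-1.

-21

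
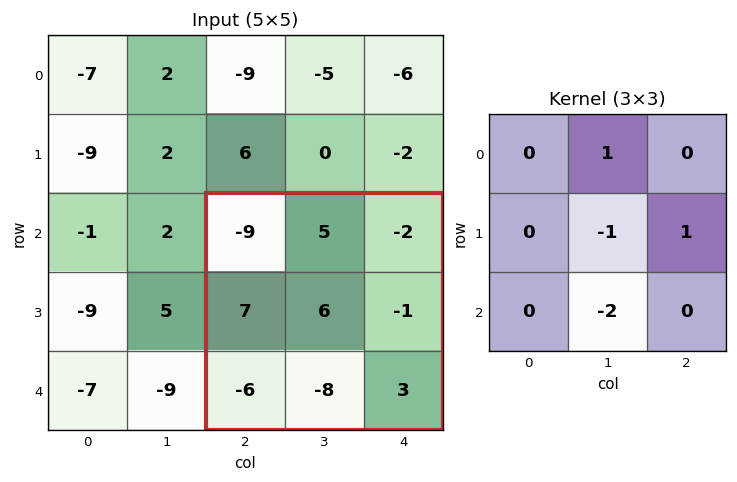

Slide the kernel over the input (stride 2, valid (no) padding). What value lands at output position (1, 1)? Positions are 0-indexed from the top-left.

14

The receptive field on the input at this output position is [-9 5 -2 / 7 6 -1 / -6 -8 3]. Elementwise product with the kernel and sum: 5·1 + 6·-1 + -1·1 + -8·-2.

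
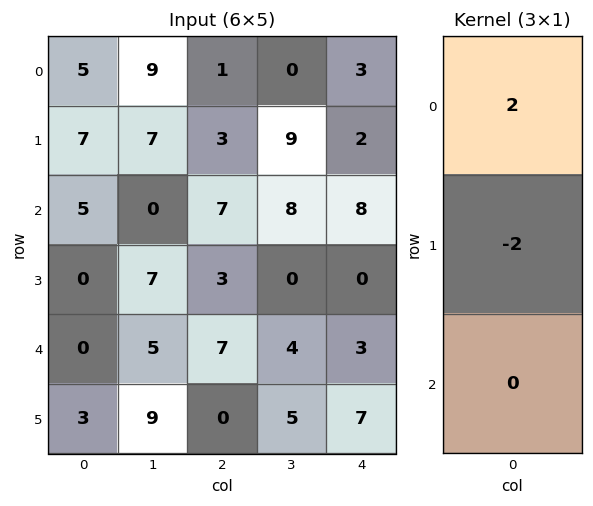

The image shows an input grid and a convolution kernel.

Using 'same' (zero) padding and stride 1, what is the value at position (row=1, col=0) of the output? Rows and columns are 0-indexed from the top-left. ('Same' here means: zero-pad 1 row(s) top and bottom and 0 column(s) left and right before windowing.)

The receptive field on the zero-padded input at this output position is [5 / 7 / 5]. Elementwise product with the kernel and sum: 5·2 + 7·-2.

-4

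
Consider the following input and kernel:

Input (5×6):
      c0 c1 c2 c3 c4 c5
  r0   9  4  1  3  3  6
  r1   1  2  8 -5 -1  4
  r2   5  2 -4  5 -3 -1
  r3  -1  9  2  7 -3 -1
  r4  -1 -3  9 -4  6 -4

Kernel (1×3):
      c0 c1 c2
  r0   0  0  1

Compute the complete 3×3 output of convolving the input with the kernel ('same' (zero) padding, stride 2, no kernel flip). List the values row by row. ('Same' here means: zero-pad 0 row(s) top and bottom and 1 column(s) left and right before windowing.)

4 3 6
2 5 -1
-3 -4 -4

Output[0,0]: The receptive field on the zero-padded input at this output position is [0 9 4]. Elementwise product with the kernel and sum: 4·1.
Output[0,1]: The receptive field on the zero-padded input at this output position is [4 1 3]. Elementwise product with the kernel and sum: 3·1.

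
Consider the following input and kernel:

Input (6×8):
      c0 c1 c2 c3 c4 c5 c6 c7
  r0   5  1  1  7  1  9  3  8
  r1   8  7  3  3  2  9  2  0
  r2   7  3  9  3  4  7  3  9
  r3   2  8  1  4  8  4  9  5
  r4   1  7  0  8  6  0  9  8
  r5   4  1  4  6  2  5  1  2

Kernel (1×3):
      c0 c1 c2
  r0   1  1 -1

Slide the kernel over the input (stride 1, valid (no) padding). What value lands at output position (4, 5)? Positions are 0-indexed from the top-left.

1

The receptive field on the input at this output position is [0 9 8]. Elementwise product with the kernel and sum: 0·1 + 9·1 + 8·-1.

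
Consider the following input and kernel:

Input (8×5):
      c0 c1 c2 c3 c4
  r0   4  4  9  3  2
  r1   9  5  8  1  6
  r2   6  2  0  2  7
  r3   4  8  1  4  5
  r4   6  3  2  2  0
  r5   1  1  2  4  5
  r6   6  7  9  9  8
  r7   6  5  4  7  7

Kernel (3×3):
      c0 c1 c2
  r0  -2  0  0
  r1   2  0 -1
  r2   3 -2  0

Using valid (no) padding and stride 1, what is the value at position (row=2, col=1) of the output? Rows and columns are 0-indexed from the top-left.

13

The receptive field on the input at this output position is [2 0 2 / 8 1 4 / 3 2 2]. Elementwise product with the kernel and sum: 2·-2 + 8·2 + 4·-1 + 3·3 + 2·-2.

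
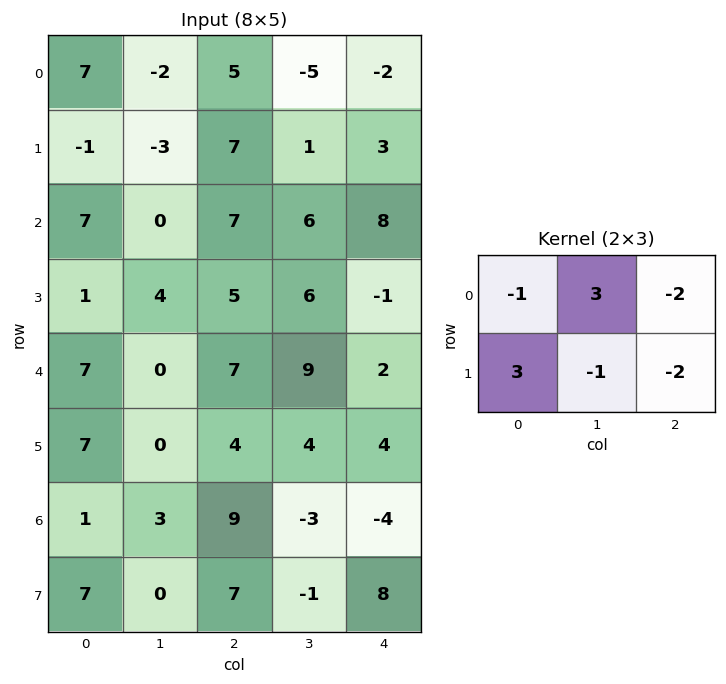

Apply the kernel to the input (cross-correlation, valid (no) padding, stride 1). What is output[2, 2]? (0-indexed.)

The receptive field on the input at this output position is [7 6 8 / 5 6 -1]. Elementwise product with the kernel and sum: 7·-1 + 6·3 + 8·-2 + 5·3 + 6·-1 + -1·-2.

6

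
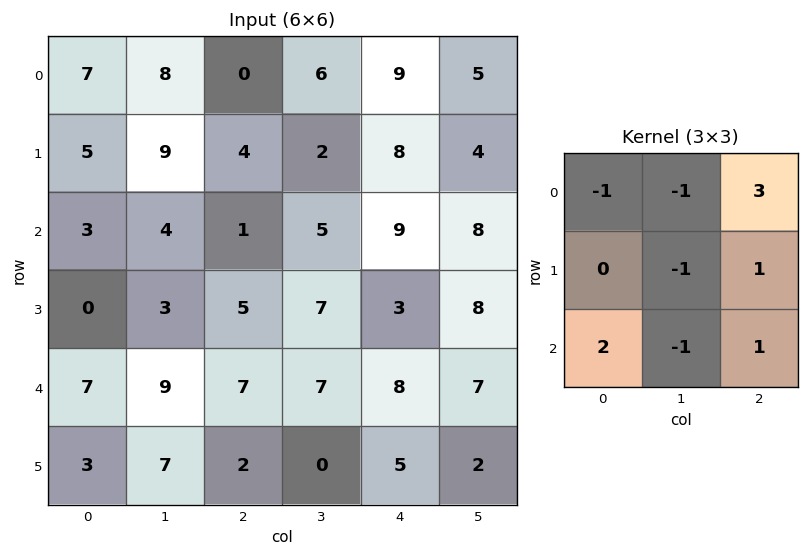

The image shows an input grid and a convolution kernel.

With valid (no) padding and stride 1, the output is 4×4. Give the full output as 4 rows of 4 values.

-17 20 33 5
-3 5 28 20
10 30 32 28
11 25 7 10

Output[0,0]: The receptive field on the input at this output position is [7 8 0 / 5 9 4 / 3 4 1]. Elementwise product with the kernel and sum: 7·-1 + 8·-1 + 0·3 + 9·-1 + 4·1 + 3·2 + 4·-1 + 1·1.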